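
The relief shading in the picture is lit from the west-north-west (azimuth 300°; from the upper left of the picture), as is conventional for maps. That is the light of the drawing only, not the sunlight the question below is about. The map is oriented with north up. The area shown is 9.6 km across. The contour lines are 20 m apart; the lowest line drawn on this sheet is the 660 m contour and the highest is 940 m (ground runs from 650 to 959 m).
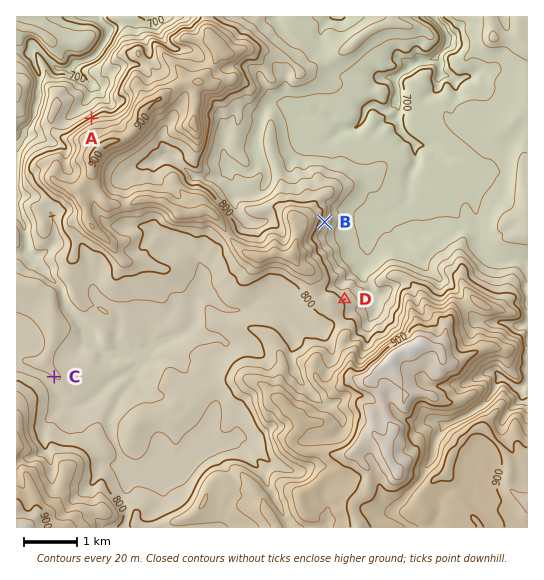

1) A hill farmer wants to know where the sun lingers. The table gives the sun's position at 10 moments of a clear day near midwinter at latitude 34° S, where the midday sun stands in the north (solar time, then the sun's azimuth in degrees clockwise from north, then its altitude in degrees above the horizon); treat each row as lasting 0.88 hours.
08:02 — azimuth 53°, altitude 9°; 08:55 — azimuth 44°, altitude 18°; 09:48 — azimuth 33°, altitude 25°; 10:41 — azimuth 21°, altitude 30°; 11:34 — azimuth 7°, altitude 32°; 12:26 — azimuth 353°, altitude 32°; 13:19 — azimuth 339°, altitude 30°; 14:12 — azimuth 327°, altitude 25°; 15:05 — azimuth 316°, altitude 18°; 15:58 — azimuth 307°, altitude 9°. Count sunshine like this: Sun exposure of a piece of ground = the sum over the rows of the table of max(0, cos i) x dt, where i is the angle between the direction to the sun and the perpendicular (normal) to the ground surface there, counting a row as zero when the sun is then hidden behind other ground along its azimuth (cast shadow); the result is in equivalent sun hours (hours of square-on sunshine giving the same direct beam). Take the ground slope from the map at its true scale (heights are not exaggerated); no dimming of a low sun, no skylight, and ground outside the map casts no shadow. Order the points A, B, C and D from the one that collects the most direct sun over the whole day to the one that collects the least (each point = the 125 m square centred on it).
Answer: A > D > C > B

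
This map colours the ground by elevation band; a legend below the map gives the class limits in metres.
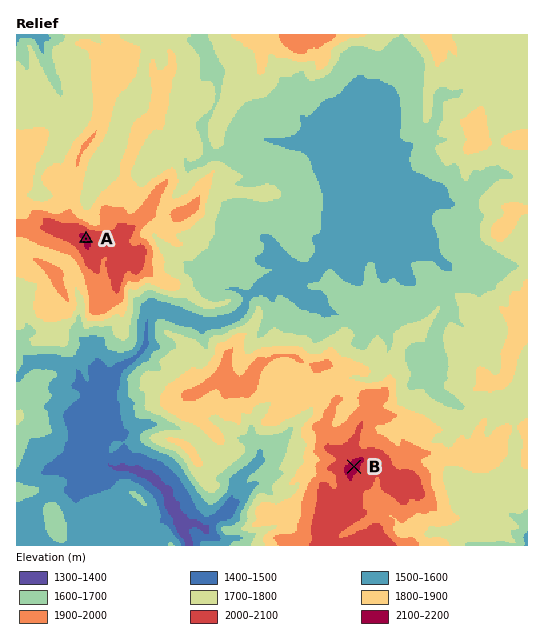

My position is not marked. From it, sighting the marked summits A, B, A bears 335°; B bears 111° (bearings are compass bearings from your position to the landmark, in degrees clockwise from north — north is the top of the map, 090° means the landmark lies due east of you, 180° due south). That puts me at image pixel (157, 391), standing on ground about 1770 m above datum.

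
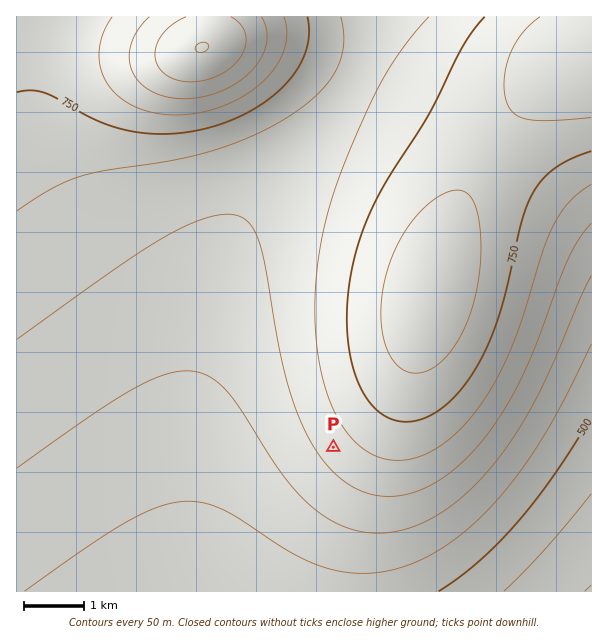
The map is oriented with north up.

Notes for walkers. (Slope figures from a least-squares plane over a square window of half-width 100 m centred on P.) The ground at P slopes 5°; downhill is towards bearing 233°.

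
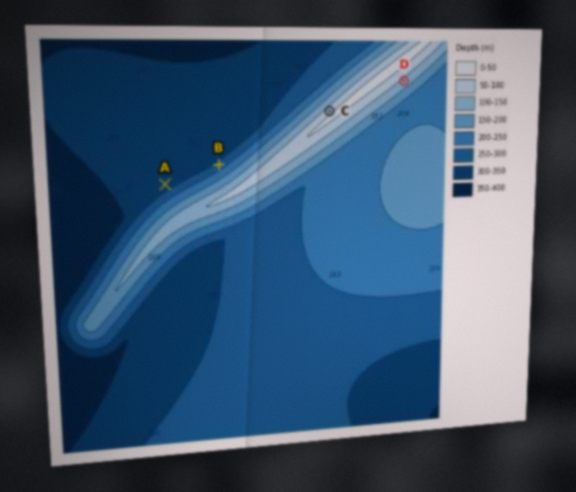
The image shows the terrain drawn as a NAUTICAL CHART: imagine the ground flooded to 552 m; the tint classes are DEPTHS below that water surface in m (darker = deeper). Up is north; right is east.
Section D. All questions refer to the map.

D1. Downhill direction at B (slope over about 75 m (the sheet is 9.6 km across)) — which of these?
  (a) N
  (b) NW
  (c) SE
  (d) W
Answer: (b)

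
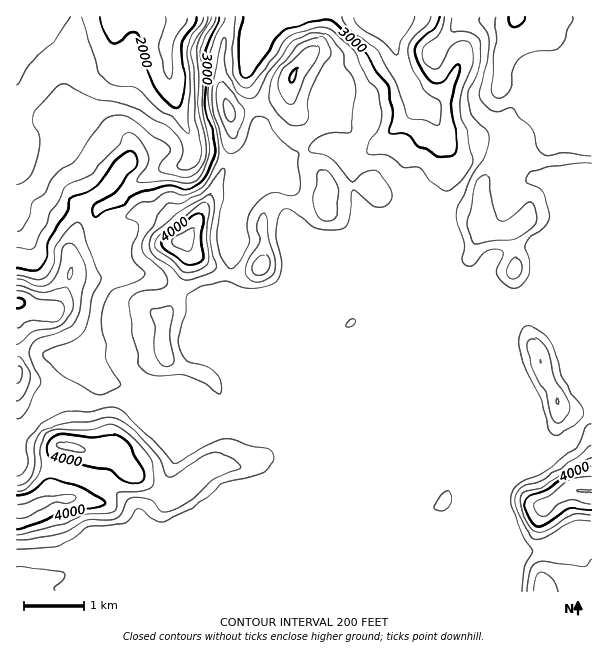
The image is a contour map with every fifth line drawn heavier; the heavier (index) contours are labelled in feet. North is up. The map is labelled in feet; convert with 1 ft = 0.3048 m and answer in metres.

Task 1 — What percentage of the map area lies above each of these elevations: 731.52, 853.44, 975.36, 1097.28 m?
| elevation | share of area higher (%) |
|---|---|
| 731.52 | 94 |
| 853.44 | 89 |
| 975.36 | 80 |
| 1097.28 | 16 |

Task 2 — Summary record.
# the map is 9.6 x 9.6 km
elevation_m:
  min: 510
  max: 1340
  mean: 1000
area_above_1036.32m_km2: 26.3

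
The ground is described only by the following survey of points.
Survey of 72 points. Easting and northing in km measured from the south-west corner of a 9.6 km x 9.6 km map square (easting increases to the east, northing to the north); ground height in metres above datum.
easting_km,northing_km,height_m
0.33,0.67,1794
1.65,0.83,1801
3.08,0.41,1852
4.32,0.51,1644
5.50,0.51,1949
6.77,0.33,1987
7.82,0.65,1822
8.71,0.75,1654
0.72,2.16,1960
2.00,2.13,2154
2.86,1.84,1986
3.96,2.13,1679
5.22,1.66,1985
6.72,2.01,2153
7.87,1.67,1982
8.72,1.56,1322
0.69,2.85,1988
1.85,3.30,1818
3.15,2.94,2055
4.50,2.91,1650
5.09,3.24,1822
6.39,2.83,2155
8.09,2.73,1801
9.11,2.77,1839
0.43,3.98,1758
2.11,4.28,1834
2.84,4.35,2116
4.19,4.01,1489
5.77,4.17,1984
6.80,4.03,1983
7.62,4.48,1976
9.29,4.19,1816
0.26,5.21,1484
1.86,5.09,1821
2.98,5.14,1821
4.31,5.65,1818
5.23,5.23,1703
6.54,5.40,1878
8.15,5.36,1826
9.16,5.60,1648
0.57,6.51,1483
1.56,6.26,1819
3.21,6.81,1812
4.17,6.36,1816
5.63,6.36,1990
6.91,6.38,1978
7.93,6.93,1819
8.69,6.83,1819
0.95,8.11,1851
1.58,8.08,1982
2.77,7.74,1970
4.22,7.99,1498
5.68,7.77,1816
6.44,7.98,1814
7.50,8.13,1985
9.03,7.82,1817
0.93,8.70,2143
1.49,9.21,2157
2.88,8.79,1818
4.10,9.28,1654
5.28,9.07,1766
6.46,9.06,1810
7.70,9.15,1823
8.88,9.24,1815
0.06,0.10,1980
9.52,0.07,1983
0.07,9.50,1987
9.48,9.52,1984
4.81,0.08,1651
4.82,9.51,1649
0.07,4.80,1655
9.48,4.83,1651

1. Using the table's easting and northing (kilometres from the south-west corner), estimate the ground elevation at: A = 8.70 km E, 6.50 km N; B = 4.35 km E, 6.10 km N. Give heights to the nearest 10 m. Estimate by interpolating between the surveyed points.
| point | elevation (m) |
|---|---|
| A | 1820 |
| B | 1820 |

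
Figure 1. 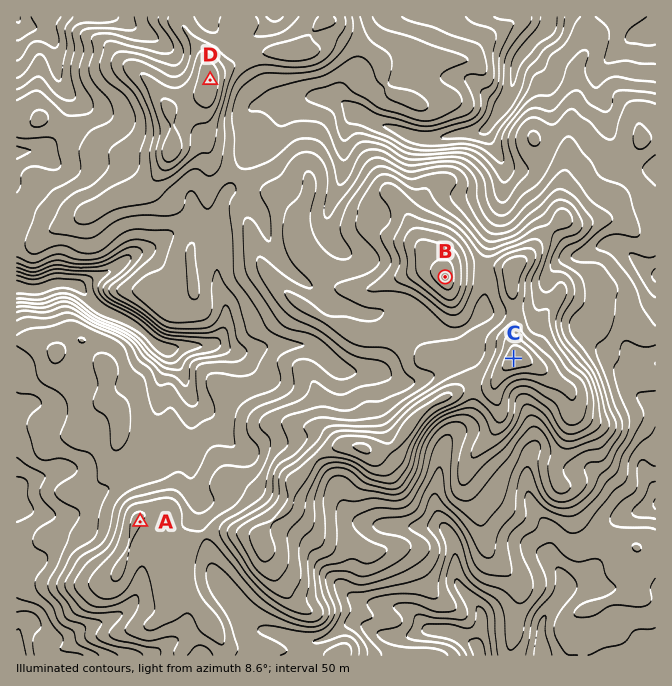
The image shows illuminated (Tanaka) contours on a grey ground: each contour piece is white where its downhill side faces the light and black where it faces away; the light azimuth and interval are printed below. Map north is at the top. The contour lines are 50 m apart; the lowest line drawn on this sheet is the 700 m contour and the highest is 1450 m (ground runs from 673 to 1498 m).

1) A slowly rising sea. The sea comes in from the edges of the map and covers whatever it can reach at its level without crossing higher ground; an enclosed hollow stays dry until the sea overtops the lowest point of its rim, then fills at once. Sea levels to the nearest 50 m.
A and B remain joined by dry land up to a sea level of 1150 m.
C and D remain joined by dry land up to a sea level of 1050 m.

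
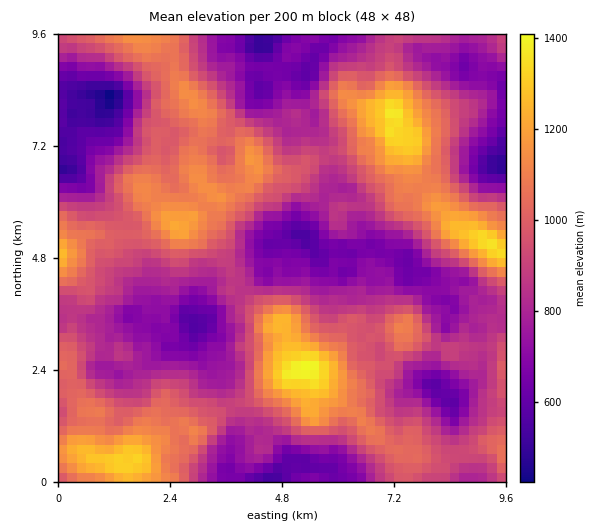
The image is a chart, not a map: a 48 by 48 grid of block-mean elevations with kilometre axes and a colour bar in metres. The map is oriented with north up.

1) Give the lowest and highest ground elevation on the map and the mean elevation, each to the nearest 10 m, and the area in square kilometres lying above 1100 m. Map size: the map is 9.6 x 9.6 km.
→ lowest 410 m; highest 1430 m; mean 900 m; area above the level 14.8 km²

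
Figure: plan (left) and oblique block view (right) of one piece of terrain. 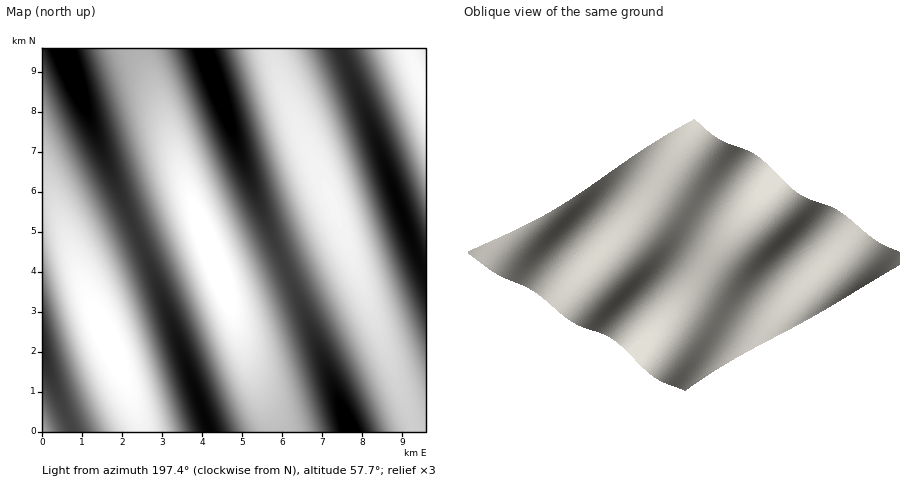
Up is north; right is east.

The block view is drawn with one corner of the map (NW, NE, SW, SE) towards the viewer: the NW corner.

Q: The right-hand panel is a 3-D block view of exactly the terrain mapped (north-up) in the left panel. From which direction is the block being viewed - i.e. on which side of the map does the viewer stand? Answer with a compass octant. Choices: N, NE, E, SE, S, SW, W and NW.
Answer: NW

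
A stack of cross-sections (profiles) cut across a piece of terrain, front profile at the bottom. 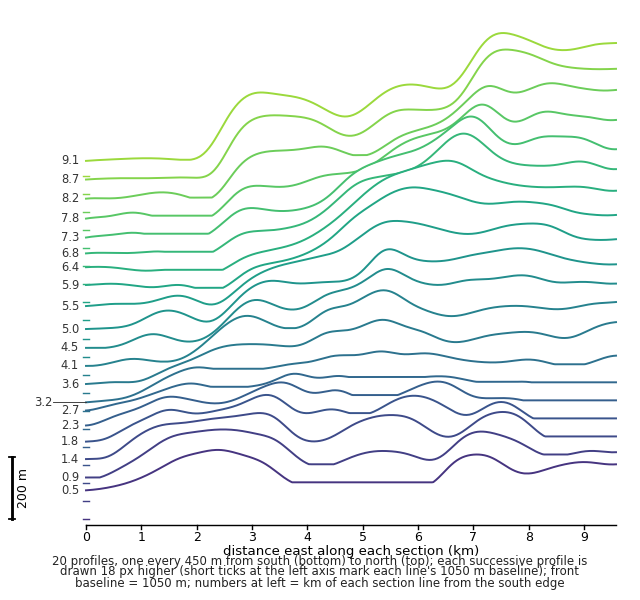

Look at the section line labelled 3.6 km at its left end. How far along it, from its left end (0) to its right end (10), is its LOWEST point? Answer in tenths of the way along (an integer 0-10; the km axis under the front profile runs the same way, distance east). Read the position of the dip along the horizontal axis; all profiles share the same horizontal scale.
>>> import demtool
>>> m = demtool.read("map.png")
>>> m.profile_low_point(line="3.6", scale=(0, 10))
0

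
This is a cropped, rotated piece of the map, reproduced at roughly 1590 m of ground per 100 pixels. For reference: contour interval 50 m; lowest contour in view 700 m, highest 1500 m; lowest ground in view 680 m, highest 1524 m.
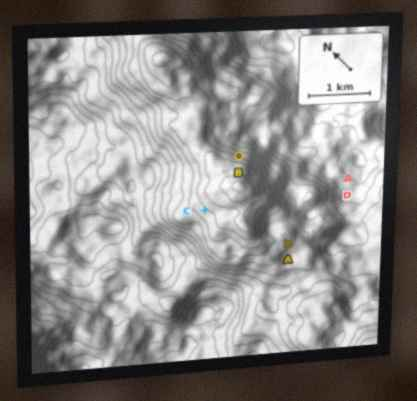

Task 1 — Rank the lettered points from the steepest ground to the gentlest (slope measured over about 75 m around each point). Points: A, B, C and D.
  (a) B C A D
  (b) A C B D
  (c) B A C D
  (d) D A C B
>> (a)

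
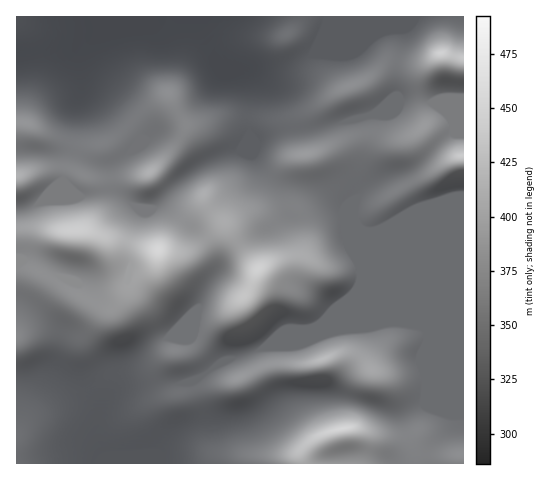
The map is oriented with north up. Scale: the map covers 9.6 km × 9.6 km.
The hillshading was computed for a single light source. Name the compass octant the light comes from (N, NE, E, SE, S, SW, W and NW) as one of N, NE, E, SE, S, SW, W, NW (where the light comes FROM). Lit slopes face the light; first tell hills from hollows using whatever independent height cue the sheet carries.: N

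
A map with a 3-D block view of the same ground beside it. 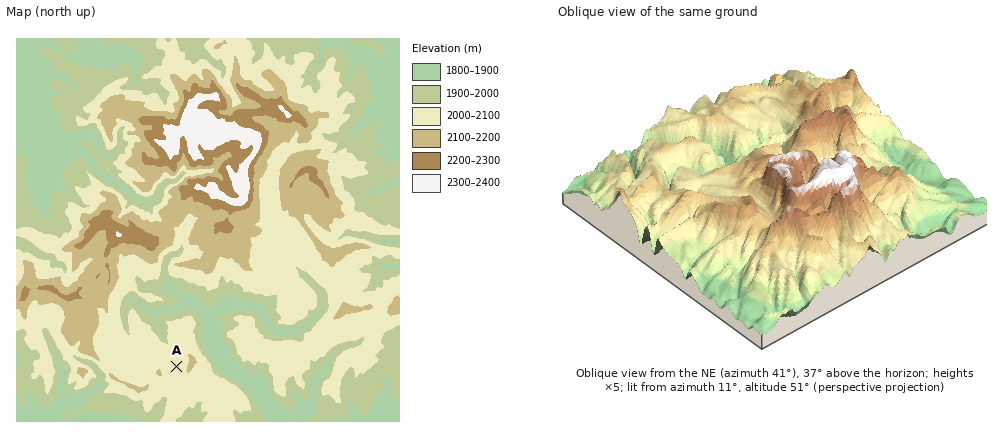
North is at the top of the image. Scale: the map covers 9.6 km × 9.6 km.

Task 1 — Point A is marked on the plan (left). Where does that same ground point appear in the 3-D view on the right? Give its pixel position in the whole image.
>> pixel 725 113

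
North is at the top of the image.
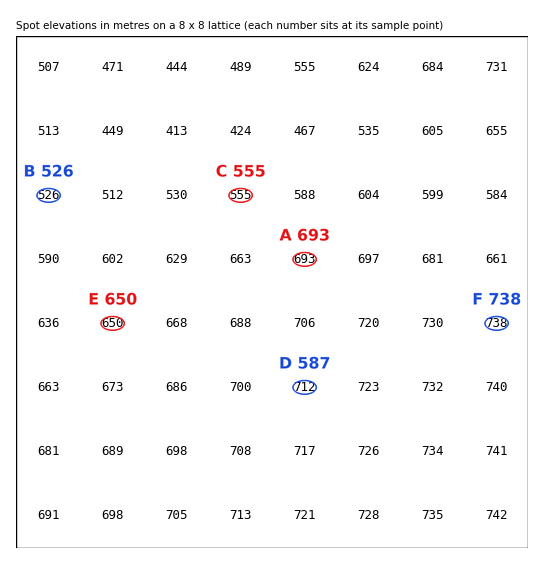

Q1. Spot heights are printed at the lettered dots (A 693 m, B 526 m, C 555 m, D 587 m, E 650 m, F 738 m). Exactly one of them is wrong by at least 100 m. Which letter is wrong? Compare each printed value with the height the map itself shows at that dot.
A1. D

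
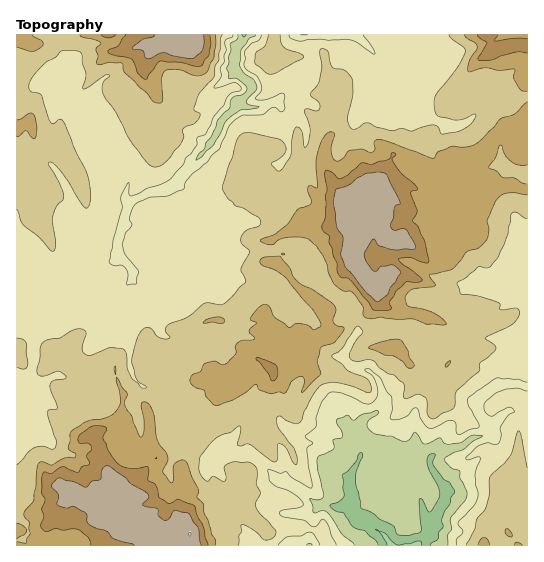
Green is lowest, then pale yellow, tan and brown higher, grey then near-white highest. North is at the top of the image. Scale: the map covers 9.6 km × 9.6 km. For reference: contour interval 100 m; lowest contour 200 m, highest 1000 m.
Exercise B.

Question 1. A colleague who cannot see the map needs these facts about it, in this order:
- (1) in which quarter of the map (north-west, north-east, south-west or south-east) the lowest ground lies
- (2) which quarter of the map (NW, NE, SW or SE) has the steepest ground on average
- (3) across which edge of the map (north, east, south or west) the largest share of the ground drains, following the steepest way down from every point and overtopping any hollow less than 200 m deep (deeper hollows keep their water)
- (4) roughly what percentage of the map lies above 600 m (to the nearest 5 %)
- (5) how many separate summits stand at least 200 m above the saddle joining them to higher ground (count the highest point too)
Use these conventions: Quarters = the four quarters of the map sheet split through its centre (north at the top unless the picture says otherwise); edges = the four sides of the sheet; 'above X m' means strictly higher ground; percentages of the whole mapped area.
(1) The lowest point lies in the south-east quarter of the map.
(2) The steepest ground, on average, is in the south-east quarter.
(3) Most of the ground drains across the northern edge.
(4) Ground above 600 m makes up about 60 % of the sheet.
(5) There are 4 summits with 200 m or more of prominence.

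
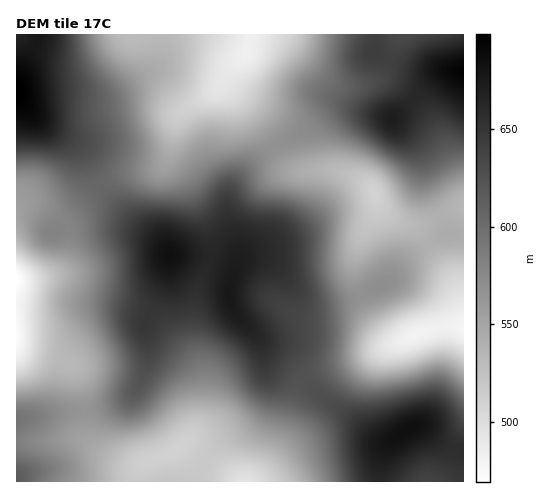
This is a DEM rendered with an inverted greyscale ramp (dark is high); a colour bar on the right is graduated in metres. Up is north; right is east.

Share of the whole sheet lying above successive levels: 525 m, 86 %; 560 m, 66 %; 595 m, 46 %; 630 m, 28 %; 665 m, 8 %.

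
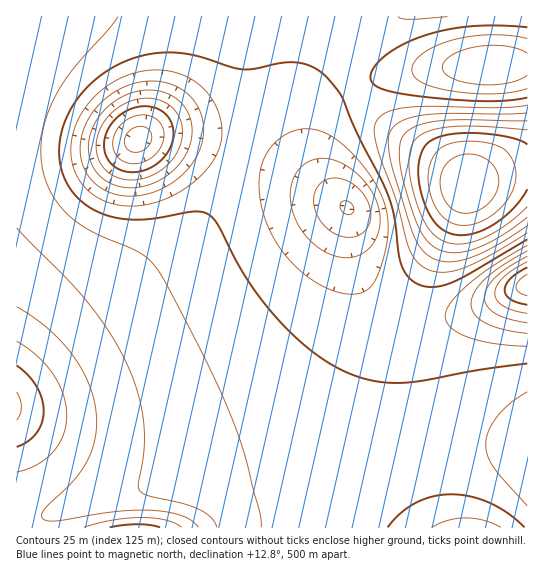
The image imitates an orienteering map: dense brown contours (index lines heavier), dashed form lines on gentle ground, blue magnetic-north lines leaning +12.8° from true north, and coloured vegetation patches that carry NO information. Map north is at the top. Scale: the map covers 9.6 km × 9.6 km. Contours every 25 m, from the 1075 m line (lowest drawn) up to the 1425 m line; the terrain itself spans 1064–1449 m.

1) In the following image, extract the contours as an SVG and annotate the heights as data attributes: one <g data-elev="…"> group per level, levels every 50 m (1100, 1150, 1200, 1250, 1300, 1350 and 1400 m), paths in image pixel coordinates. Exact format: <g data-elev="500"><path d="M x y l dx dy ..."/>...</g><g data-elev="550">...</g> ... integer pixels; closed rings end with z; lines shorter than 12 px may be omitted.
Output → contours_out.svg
<g data-elev="1100"><path d="M527 296l-8-3-3-6 3-6 8-7"/><path d="M130 163l-9-3-6-7-2-10 2-10 7-9 9-7 11-2 11 2 6 5 4 7 1 8-3 9-5 8-7 6-10 3z"/></g><g data-elev="1150"><path d="M527 313l-14-3-10-4-6-6-2-7 2-8 7-8 23-15"/><path d="M346 214l-4-3-2-4 1-4 4-2 6 2 3 6-3 5z"/><path d="M125 179l-8-2-8-4-10-12-2-8-1-10 6-17 11-15 17-10 19-3 16 4 10 9 6 12 1 14-4 14-9 13-14 10-14 5z"/></g><g data-elev="1200"><path d="M527 333l-25-4-17-6-11-9-3-11 4-12 11-13 17-13 24-14"/><path d="M338 257l-15-6-14-12-11-15-6-17-2-16 4-14 9-12 12-6 10-1 9 2 19 10 9 9 8 10 9 20 1 10-1 10-3 9-5 8-6 6-8 4-10 2z"/><path d="M121 195l-12-3-11-6-8-8-6-9-3-12-1-12 3-12 4-12 8-12 10-10 12-8 12-6 13-3 12-1 12 2 12 4 15 12 5 8 4 10 2 9-1 11-6 18-14 19-18 13-22 8-12 1z"/><path d="M527 75l-9 5-12 3-28 1-15-2-12-4-7-5-2-6 3-6 6-6 12-5 14-3 14-2 15 1 12 3 9 4"/></g><g data-elev="1250"><path d="M388 527l13-14 14-10 18-7 18-2 19 2 20 7 19 11 15 13"/><path d="M527 363l-49 7-57 11-20 2-31-3-29-10-18-11-17-13-17-15-18-19-24-33-29-54-9-10-7-3-8 0-43 7-25 0-24-5-20-12-12-14-8-17-3-18 2-19 4-13 6-12 16-22 23-18 27-12 22-4 23 0 20 4 31 11 12 1 10 0 30-6 17 0 11 4 10 7 19 23 15 37 31 61 6 23 6 44 5 11 8 8 8 4 8 2 9 0 11-3 20-10 58-35"/><path d="M527 98l-20 3-24 0-70-6-20-3-14-4-6-5-3-6 5-11 12-12 18-11 22-8 23-6 24-3 25 0 28 1"/></g><g data-elev="1300"><path d="M217 527l-6-9-12-8-16-6-36-9-8-5-1-7 6-36 0-24-6-29-11-31-17-30-23-31-20-23-50-51"/><path d="M527 113l-84 1-28 2-12 4-9 6-4 7-2 9 4 25 20 64 7 15 11 11 8 3 9 2 20-3 28-13 32-20"/></g><g data-elev="1350"><path d="M182 527l-16-7-24-2-29 2-29 7"/><path d="M17 472l21-8 16-13 9-16 4-20-4-21-10-20-16-19-20-14"/><path d="M527 130l-58-4-20 1-16 3-11 4-8 7-4 9-1 13 3 26 11 29 10 15 13 9 17 2 20-6 23-13 21-18"/></g><g data-elev="1400"><path d="M17 420l3-6 1-7-1-8-3-7"/><path d="M457 225l13 0 15-5 13-10 11-13 6-14 1-13-5-13-9-9-20-6-23 0-16 4-5 4-5 7-4 9-1 9 1 11 3 12 5 11 5 7 7 5z"/></g>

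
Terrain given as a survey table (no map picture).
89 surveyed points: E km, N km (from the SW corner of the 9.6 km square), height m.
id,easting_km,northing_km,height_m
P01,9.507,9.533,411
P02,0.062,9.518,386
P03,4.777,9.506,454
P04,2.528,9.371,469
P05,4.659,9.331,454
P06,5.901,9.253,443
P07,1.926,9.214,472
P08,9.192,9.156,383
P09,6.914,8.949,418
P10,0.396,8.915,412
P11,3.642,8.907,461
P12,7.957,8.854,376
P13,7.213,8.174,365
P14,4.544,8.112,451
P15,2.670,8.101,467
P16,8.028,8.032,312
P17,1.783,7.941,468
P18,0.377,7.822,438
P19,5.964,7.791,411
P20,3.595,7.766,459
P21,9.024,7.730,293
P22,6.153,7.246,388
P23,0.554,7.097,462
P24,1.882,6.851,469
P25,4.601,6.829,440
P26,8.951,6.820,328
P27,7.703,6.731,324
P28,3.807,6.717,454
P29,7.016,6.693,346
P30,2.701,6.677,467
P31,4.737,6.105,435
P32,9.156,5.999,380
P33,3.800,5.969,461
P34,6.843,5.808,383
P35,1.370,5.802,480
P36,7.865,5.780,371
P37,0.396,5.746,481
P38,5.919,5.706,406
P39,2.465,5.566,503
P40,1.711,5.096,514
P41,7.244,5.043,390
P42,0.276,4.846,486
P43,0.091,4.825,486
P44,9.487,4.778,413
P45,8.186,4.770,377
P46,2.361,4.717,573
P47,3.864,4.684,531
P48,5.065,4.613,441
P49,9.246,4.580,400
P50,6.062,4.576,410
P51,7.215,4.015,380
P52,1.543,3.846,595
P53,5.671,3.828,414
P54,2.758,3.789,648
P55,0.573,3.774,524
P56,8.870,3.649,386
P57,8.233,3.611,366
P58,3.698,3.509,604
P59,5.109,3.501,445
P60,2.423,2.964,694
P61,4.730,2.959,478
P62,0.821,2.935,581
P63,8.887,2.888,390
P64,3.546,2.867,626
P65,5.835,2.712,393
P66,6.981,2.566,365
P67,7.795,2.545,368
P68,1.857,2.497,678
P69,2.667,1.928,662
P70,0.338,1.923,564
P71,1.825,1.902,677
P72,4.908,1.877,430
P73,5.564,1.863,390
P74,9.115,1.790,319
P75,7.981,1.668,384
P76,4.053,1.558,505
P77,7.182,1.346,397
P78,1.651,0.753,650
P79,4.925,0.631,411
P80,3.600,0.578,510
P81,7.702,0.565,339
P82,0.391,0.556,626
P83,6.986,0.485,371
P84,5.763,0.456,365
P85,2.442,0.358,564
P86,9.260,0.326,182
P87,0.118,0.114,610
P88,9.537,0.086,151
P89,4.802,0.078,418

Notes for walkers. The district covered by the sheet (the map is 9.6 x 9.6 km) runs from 145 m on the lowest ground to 700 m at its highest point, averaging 450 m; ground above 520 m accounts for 19.2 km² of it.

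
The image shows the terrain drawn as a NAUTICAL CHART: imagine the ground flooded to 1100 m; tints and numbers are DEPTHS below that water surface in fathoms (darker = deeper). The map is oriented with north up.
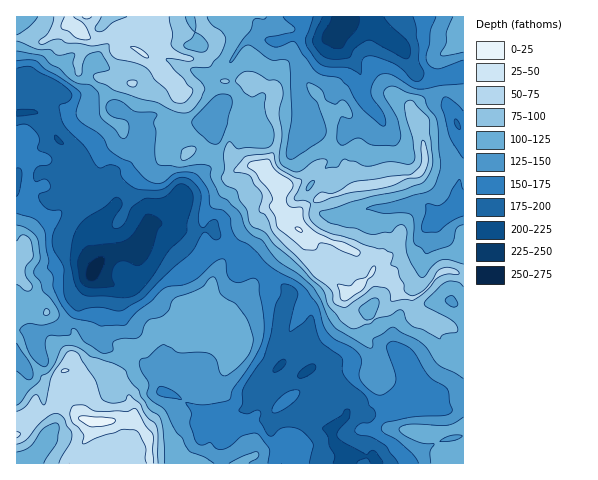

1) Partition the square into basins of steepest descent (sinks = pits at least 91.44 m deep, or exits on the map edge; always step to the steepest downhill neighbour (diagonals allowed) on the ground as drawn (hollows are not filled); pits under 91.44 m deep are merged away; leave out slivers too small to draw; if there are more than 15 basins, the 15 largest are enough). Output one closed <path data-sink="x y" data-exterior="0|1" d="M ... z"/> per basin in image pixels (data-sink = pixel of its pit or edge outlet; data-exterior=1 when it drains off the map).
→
<path data-sink="95 269" data-exterior="0" d="M200 16l-184 1 1 447 133 0-1-24-3-8 13-15 19-9 17-22 6-2 9 1 22-23 8-14 0-5-13-15 0-8 4-7 14-14 17-36 14-12 20-23-2-3 1-10 6-7 19-10 3-4-1-14-10-8-18 12-11 1-12-8-7-8 12-22 2-9-1-12-4-10 0-13 3-8-4-4-21-10-12-1-22 1-10 7-13 0-12 7-4-8-32-32 7-6 6 0 26 9 21 1 8-9 2-12-10-9z"/><path data-sink="343 17" data-exterior="1" d="M463 16l-262 0 5 13 10 9-2 12-8 9-21-1-26-9-6 0-7 6 32 32 4 8 12-7 13 0 10-7 22-1 12 1 21 10 4 4-3 8 0 13 4 10 1 12-2 9-12 20 2 5 17 13 11-1 18-12 11 10-1 14-21 12-6 7-1 10 14 13 12 0 40 16 13 11-1 9 11 4 6-1 5 6 5 12 13 3 9-4 21-22 7-2 15 4z"/><path data-sink="346 463" data-exterior="1" d="M298 228l-3 0-19 23-14 12-17 36-14 14-4 7 1 10 12 13 0 5-8 14-22 23-9-1-6 2-17 22-19 9-13 15 3 8 1 23 51 1 11-25 12-9 10 0 11 14 6 12-9 8 213 0-11-9-13-22 33-7 0-61-18-15-4-8-4-8 3-9-23-11-4-5-4-12-12-3-26 26-19 0-8-8 0-20-10-10-15-9-15-16 3-18z"/>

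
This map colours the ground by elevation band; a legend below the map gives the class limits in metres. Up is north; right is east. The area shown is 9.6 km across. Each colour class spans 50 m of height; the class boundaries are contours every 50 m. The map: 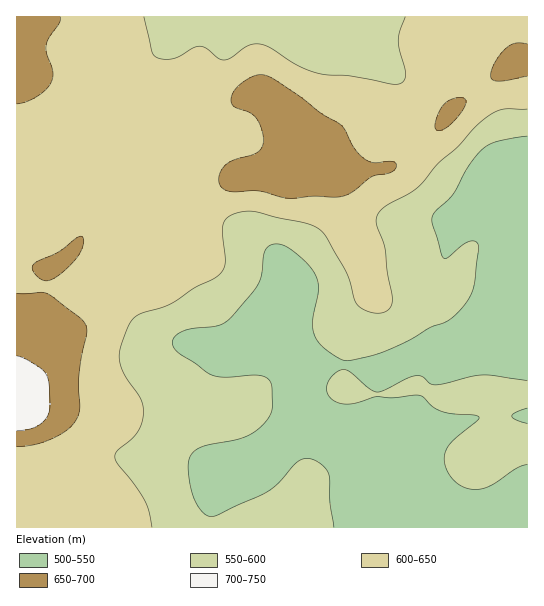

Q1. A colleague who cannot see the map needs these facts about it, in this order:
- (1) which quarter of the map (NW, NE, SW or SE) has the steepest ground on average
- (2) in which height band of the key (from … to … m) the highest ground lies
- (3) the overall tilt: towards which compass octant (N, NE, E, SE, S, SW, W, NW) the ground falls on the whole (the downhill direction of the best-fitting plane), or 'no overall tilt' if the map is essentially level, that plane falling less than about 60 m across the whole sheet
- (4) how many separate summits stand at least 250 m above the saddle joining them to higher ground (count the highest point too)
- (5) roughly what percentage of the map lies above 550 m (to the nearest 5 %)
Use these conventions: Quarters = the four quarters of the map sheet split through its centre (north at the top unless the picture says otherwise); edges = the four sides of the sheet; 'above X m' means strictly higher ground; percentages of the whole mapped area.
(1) The steepest ground, on average, is in the north-east quarter.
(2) The highest point is somewhere between 700 and 750 m.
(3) The general tilt is down to the south-east (the land rises towards the north-west).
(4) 1 summit rises at least 250 m above its surroundings.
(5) About 75 % of the map lies above 550 m.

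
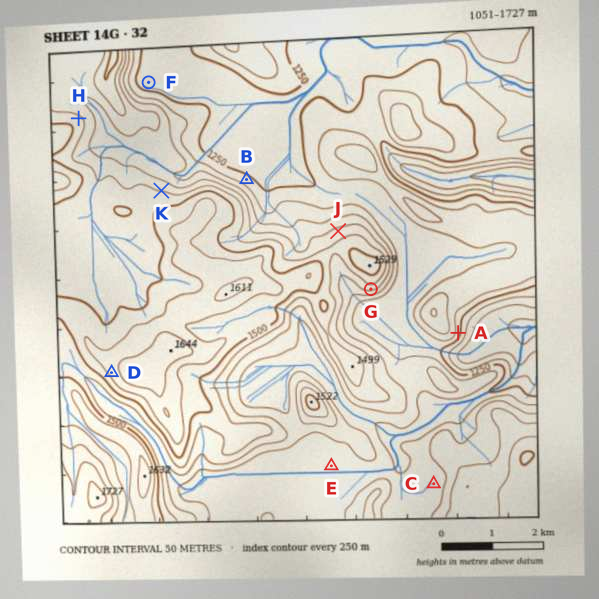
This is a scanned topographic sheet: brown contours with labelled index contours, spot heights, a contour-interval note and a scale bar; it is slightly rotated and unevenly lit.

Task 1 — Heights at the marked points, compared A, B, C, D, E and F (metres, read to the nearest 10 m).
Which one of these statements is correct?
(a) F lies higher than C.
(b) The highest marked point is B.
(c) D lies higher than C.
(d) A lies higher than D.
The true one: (c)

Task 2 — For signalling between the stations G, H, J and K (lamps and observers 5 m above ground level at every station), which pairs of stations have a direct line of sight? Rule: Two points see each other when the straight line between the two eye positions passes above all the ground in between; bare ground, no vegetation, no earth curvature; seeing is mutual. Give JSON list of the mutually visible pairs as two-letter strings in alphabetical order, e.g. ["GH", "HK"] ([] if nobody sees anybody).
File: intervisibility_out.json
["HJ", "HK"]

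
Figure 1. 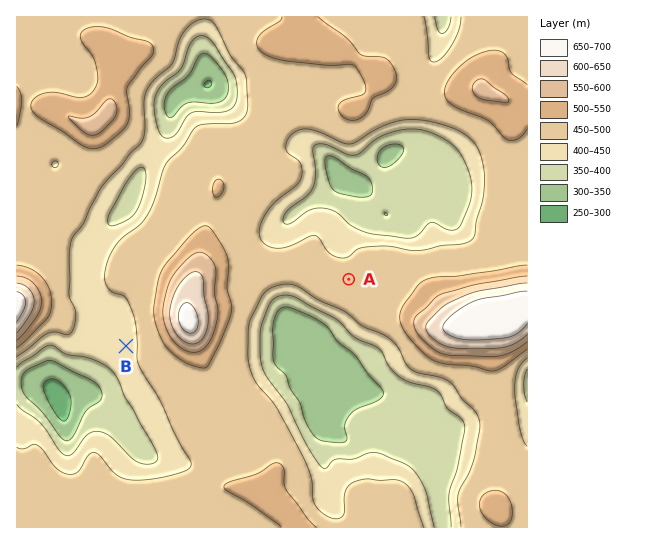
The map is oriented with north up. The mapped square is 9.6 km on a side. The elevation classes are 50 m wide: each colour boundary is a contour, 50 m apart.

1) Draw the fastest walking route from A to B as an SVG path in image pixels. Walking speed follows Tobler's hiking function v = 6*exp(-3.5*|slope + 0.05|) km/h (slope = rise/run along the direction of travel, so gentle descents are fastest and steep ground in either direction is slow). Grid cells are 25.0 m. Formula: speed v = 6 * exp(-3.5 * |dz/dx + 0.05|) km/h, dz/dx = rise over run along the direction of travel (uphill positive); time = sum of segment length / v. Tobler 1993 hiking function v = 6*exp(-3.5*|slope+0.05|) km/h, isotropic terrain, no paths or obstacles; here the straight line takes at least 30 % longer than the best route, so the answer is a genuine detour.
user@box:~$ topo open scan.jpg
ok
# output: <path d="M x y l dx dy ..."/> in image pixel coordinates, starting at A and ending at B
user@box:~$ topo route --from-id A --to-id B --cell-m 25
<path d="M349 279l-31 0-3 2-26 0-19 9-67 67-8 4-16 0-2-2-24 0-27-13"/>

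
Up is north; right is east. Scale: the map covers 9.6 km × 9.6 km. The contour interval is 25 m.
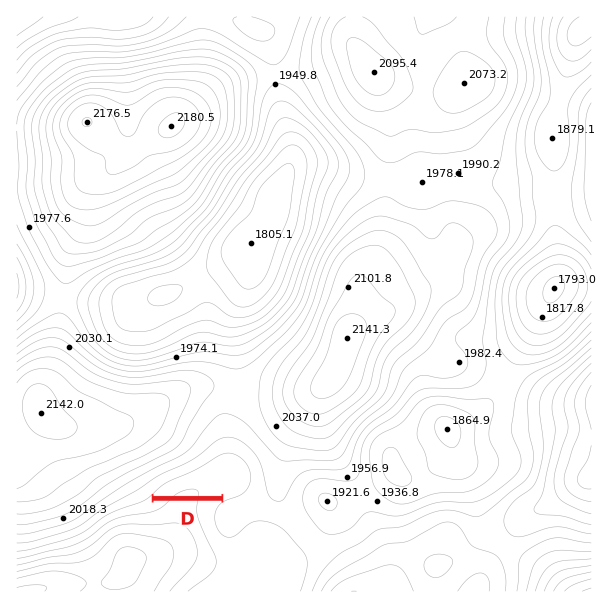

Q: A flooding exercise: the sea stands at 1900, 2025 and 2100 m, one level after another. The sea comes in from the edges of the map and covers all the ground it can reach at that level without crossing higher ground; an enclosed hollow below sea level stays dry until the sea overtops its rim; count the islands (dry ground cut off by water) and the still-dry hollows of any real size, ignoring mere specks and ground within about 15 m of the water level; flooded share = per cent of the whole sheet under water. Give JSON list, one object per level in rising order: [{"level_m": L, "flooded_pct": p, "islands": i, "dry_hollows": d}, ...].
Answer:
[{"level_m": 1900, "flooded_pct": 8, "islands": 0, "dry_hollows": 2}, {"level_m": 2025, "flooded_pct": 68, "islands": 2, "dry_hollows": 0}, {"level_m": 2100, "flooded_pct": 90, "islands": 2, "dry_hollows": 0}]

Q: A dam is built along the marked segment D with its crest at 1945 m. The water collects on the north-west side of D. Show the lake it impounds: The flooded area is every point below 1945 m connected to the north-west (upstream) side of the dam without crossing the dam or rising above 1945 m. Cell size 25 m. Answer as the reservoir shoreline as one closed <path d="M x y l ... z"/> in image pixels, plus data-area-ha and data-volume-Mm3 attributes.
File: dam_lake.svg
<path d="M234 457l-12 0-9 5-7 6-41 18-9 9 72 1 9-3 9-7 2-10-2-9-12-10z" data-area-ha="62" data-volume-Mm3="7.02"/>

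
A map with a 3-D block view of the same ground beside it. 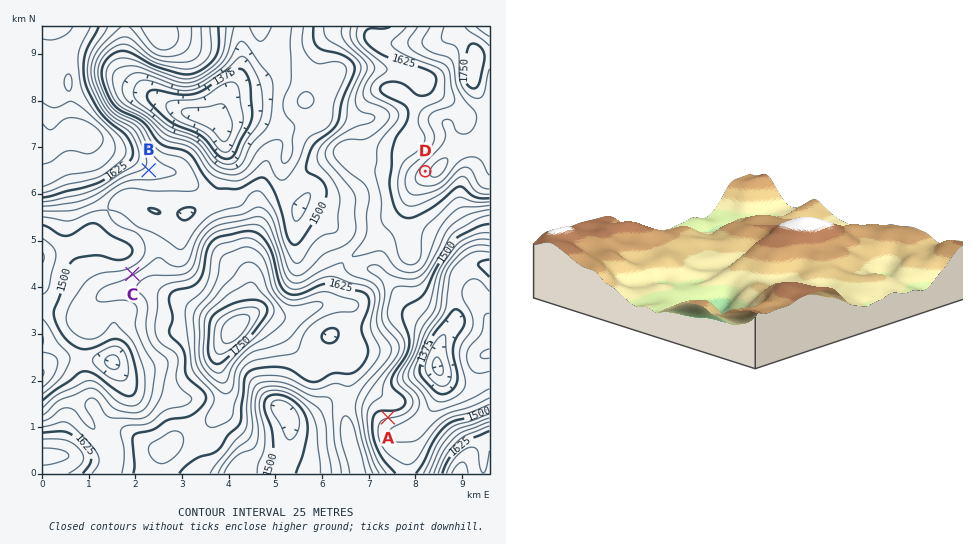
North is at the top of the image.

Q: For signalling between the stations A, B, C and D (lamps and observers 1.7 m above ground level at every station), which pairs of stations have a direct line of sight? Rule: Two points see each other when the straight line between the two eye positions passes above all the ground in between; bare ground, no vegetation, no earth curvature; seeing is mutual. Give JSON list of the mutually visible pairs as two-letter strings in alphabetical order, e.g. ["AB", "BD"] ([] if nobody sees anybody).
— ["BC", "BD"]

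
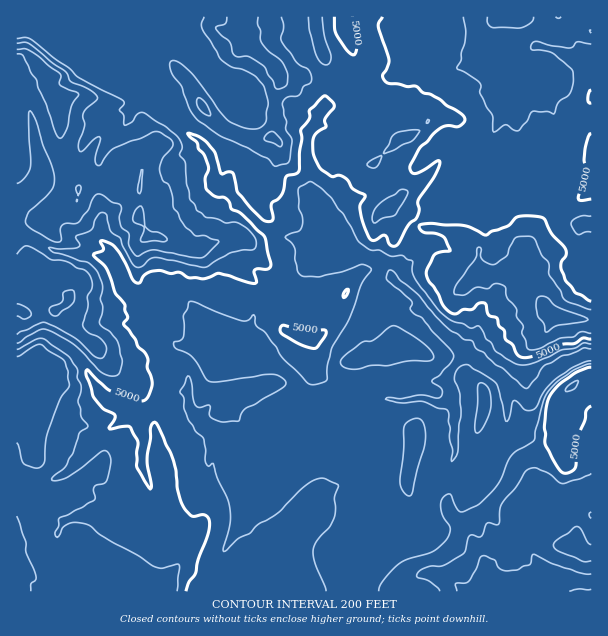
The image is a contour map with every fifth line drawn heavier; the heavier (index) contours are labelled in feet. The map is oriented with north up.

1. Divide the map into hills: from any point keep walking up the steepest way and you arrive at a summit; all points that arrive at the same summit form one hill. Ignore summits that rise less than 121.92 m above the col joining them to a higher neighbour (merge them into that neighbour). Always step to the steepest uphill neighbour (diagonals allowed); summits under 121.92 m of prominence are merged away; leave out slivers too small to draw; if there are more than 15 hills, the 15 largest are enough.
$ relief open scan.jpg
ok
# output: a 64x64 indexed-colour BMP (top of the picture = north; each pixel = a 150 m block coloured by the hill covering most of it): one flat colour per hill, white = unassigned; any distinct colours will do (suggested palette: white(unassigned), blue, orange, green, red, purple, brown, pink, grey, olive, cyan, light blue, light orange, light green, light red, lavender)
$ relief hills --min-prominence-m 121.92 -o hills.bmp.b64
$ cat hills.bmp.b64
<image width="64" height="64" href="data:image/bmp;base64,Qk12CAAAAAAAAHYAAAAoAAAAQAAAAEAAAAABAAQAAAAAAAAIAAATCwAAEwsAABAAAAAAAAAA////ALR3HwAOf/8ALKAsACgn1gC9Z5QAS1aMAMJ34wB/f38AIr28AM++FwDox64AeLv/AIrfmACWmP8A1bDFABERERERERERERERERERERERERMzMzMzMzMzMzMzMxEREREREREREREREREREREREREREzMzMzMzMzMzMzMxERERERERERERERERERERERERERETMzMzMzMzMzMzMzERERERERERERERERERERERERERERMzMzMzMzMzMzMzEREREREREREREREREREREREREREREzMzMzMzMzMzMzERERERERERERERERERERERERERERERMzMzMzMzMzMzMRERERERERERERERERERERERERERERETMzMzMzMzMzMxEREREREREREREREREREREREREREREREzERMzMzMzMzMRERERERERERERERERERERERERERERERERETMzMzMzMzERERERERERERERERERERERERERERERERERMzMzMzMzMzMTEREREREREREREREREREREREREREREREzMzMzMzMzMzMRERERERERERERERERERERERERERERETMzMzMzMzMzMxEREREREREREREREREREREREREREREREzMzMzMzMzMzERERERERERERERERERERERERERERERERMzMzMzMzMzMREREREREREREREREREREREREREREREREzMzMzMzMzMxERERERERERERERERERERERERERERERERMzMzMzMzMzEREREREREREREREREREREREREREREREREzMzMzMzMzMRERERERERERERERERERERERERERERERETMzMzMzMzMxERERERERERERERERERERERERERERERERMzMzMzMzMzEREREREREREREREREREREREREREREREREzMzMzMzMzMRERERERERERERERERERERERERERERERETMzMzMzMzMxERERERERERERERERERERERERERERERETMzMzMzMzMzERERERERERERERERERERERERERERERERMzMzNEQzMzMREREREREREREREREREREREREREREREREzMzNEREMzMxERERERERERERERERERERERERERERERETMzNERERDMzEREREREREREREREREREREREREREREREREzREREREQzMRERERERERERERERERERERERERERERERERRERERERERBERERERERERERERERERERERERERERERERREREREREREERERERERERERERERERERERERERERERERREREREREREQRERERERERERERERERERERERERERERERRERERERERERBERERERERERERERERERERERERERERERREREREREREREERERERERERERERERERERERERERERERREREREREREREQRERERERERERERERERERERERERERERFERERERERERERBERERERERERERERERERERERERERERREREREREREREREERERERERERERERERERERERERERERREREREREREREREQRERERERERERERERERERERERERERFEREREREREREREQREREREREREREREREREREREREREREiRERERERERERERBERERERERERERERERERERERERERIiJEREREREREREREEREREREREREREREREREREREREiIiIiREREREREREREQRERERERERERERERERERESIiIiIiIiJEREREREREREQREREREREREREREREREREiIiIiIiIiIkREREREREREREERERERERERERERERERIiIiIiIiIiIiJERERERERERBERERERERERERERERERIiIiIiIiIiIiIiJEREFEREREERERERERERERERERERIiIiIiIiIiIiIiIiJBERREREEREREREREREREREREREiIiIiIiIiIiIiIiIiEREUREERERERERERERERERERIiIiIiIiIiIiIiIiIiIREREREREREREREREREREREREiIiIiIiIiIiIiIiIiIhERERERERERERERERERERERESIiIiIiIiIiIiIiIiIiIRERERERERERERERERERERERIiIiIiIiIiIiIiIiIiIhERERERERERERERERERERERIiIiIiIiIiIiIiIiIiIiERERERERERERERERERERERIiIiIiIiIiIiIiIiIiIiIhERERERERERERERERERERIiIiIiIiIiIiIiIiIiIiIiIRERERERERERERERERERIiIiIiIiIiIiIiIiIiIiIiIiERERERERERERERERERIiIiIiIiIiIiIiIiIiIiIiIiIRERERERERERERERESIiIiIiIiIiIiIiIiIiIiIiIiIRERERERERERERERESIiIiIiIiIiIiIiIiIiIiIiIiIhERERERERERERERIiIiIiIiIiIiIiIiIiIiIiIiIiIiERERERERERERESIiIiIiIiIiIiIiIiIiIiIRIiIiIiIRERERERERERERIiIiIiIiIiIiIiIiIiIiIRERERERIhERERERERERERIiIiIiIiIiIiIiIiIiIiEREREREREREREREREREREREiIiIiIiIiIiIiIiIiIiEREREREREREREREREREREREiIiIiIiIiIiIiIiIiIiIREREREREREREREREREREREiIiIiIiIiIiIiIiIiIiIRERERERERERERERERERERESIiIiIiIiIiIiIiIiIiIhERERERERERERERERER"/>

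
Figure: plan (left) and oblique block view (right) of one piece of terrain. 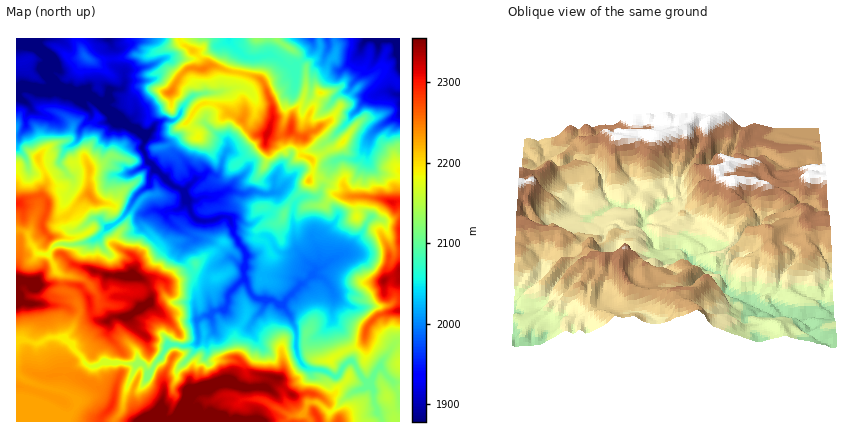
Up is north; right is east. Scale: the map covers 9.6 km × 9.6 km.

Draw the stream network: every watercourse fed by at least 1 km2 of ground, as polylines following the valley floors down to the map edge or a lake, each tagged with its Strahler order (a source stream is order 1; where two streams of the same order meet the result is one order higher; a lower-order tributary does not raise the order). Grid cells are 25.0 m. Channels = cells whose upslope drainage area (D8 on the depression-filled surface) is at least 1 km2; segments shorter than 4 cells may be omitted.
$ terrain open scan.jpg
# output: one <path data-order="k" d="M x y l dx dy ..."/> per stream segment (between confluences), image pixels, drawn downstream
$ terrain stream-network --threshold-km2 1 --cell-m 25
<path data-order="1" d="M72 410l2-2 0-8-6-6-8-4-12-2-12-4-12-4-6-4-2-6 0-4 2 0-2-22 4-4 8 0 6 4 4 0 10-6 12 0 8 4 6 8"/><path data-order="1" d="M242 400l20 0 28 16 10 0 6-6 2-6 2-2 8 0 10 10 4 0 16-16 4-4 8-2 4-4 0-4-4-8"/><path data-order="2" d="M360 374l-8-12-4 0-6 6-2 4-4 4-2 0-4-2-6-4-12 0-8-4-4-4-2-6-2-28-4-4-2-10-6-6 0-2-4 0-4-2"/><path data-order="1" d="M378 368l-6 6 0 4-4 2-2 0-6-6"/><path data-order="1" d="M188 358l6-6 4-10"/><path data-order="2" d="M74 350l8 8 2 4 6 4 4 0 8-4 20 0 2 2 18 0 4 4 0 4 4 0 2-4 4-6 6-6 4-8 4-4 20 2 0-2 4 0 4-2"/><path data-order="2" d="M198 342l0-2 0-6 0-2-2-10 4-4"/><path data-order="1" d="M256 338l-6-8 0-4 4-8 8-6 2-6 0-4-2-2"/><path data-order="1" d="M214 328l-2-14"/><path data-order="2" d="M200 318l4-2 8-2"/><path data-order="1" d="M332 318l0-26"/><path data-order="2" d="M212 314l4-4 6 0 4-4 2-2 0-8 2-4 12-12 2 0 0-4"/><path data-order="1" d="M80 314l-8 16-6 4 2 6 6 6 0 4"/><path data-order="3" d="M276 304l-2-4-12 0"/><path data-order="3" d="M262 300l-6-2-6-4-4-12-2-6"/><path data-order="1" d="M98 296l-6-6 0-4-8-6-10-4-10 0-6-2-4-6-2-6-2-4 0-6"/><path data-order="2" d="M332 292l0-4-10-10-2-2-10 2"/><path data-order="3" d="M310 278l-6 6-2 0-16 16-2 2-8 2"/><path data-order="3" d="M244 276l0-2 0-10 2-2 0-10-8-8 0-6-4-4 0-4-4-10-4-4-4 0-10 4-6 0 0 2-8-2-6-6-2-8-8-12"/><path data-order="2" d="M316 270l-2 2-4 6"/><path data-order="1" d="M38 252l8 2 4-2"/><path data-order="1" d="M318 252l0 10-2 4 0 2"/><path data-order="2" d="M50 252l6-8 4 0 16 0 16-4 6-2 12-12"/><path data-order="1" d="M296 244l0 4 6 6 2 4 12 10"/><path data-order="1" d="M192 236l-20-12-6-6 0-6"/><path data-order="2" d="M110 226l6-2 8-8 12-20 6-6 8-6 0-6 0-4 2-2 0-8"/><path data-order="1" d="M102 222l4 4 4 0"/><path data-order="1" d="M370 220l-4 2-4 10-10 10-10 12-12 6-6 6-8 4"/><path data-order="1" d="M160 212l6 0"/><path data-order="2" d="M166 212l2-2 8 0 8-6-2-10"/><path data-order="3" d="M182 194l0-4"/><path data-order="1" d="M272 194l-10 0-6-2-6 0-4 2-6 0-4-2-10-2-14 8-8-2-6 4-8 0-8-10"/><path data-order="3" d="M180 190l-4-4-2 0-22-22"/><path data-order="1" d="M66 172l-6-8 0-4 6-12 2-2 4 0 6-6 2-12 12-12-2-4-10-12-2-4-2-4"/><path data-order="1" d="M132 172l8-4 6-6 0-4"/><path data-order="3" d="M152 164l-6-6"/><path data-order="3" d="M146 158l-4-8 0-4 2-4 0-6-4-4"/><path data-order="1" d="M368 158l0-12 4-12 8-8 18-10 2-12"/><path data-order="1" d="M228 150l-4 6-4 14-4 6-6-4-4 0-4 4-6 2-10 12-6 0"/><path data-order="3" d="M140 132l-2-2-6-2-14-8-20-18"/><path data-order="1" d="M26 124l0-6 6-8 0-2-6-6-6-2-2-4 0-8 2 0 10 0 8 2 14 0 2-4 0-2-2-4"/><path data-order="1" d="M356 110l14-14 4 0 6-4 12 0 4 2 4 0"/><path data-order="3" d="M98 102l-12-8-10-2"/><path data-order="3" d="M76 92l-6-2-6 0-4-2-8-8"/><path data-order="1" d="M234 88l-4 2-4 0-8 2-12 0-2 2-8 0-10 8-4 6-2 8-4 4-16 2-12 12-8-2"/><path data-order="3" d="M52 80l-6-8 2-6 2-2 0-6-14-12-10-4-2-4-4 0"/><path data-order="1" d="M292 74l-2-8-14-10-4 0-10 0-4 2-10 0-4-2-14-14 0-4"/><path data-order="1" d="M124 72l0 12 0 2-4 4-10 0-2 2 0 8-4 2-6 0"/><path data-order="1" d="M378 52l0-12 2-2"/><path data-order="1" d="M364 42l2-4 14 0"/><path data-order="2" d="M380 38l16 0"/>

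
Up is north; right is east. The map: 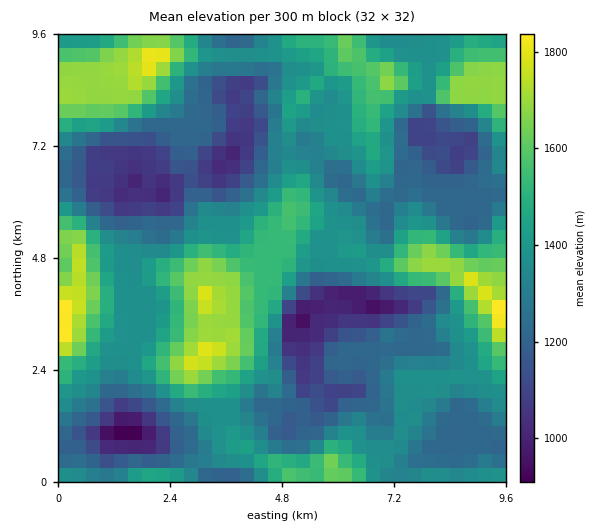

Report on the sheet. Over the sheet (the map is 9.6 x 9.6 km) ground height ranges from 910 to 1840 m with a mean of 1360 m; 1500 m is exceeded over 24.9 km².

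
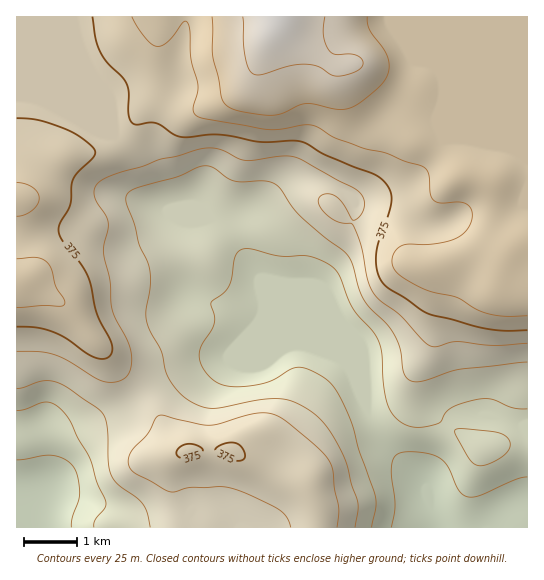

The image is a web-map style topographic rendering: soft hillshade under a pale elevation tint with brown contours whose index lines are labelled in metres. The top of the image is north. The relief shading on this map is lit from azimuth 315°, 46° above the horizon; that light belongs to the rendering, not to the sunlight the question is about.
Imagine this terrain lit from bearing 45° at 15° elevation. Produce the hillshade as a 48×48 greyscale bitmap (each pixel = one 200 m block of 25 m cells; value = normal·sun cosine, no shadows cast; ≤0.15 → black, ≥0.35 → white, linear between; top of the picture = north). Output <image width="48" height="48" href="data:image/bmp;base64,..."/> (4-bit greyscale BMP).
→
<image width="48" height="48" href="data:image/bmp;base64,Qk32BAAAAAAAAHYAAAAoAAAAMAAAADAAAAABAAQAAAAAAIAEAAATCwAAEwsAABAAAAAAAAAAAAAAABEREQAiIiIAMzMzAERERABVVVUAZmZmAHd3dwCIiIgAmZmZAKqqqgC7u7sAzMzMAN3d3QDu7u4A////AIiHZmeIdlV4iIiIh3Zmiru7uqmYd3iIiIiHdnd3ZVV4iIiId2ZnmrzLu6mYd3eIiIiIdmZVREV4iIh3dmVnm8zMy6qHZmd4iIiHdlQzNEVnd3dmZmZ4rN3dy6mHVWZ3d3d3ZUMzNFVmZmZVZniJvN3dy6l2VFZ3d3d2VDM0RVZmZmVWeJmavd3cuphlRFZ3d2ZmVDNFZ3d3d2Z4mZmaze3bqXZURGeIh3d2VERWeIiImYiZmZmr3u3Kl2VERXiJiId2ZVVniIiau7qqmau83dy5dlVWZ4mZmXd3ZVVnd3irzMuqq7zMzMyoZVZ3iJmZmHd2VVVnd3m83cu7zN3MvMunZWeIiIiIh2ZlREVmd4rMzMvMzdy7u8uXZWeIiIh3d2ZkREVWeJvMy7u8zLu7u7qHVWd3d3d3d3ZURERWiau7u7u7uqqru7mHVVZ3dmZmZ3ZlVDRXmqqqu7qpmZmru6iGVVZmZmZmZnZlQzRpq7qquqmIiImqqZiGVVZmdmVVZmZlMjWbzLqqqpiIiImZmIiGRFVmdlVVVWVUM1jN3LqqmYiIiIiIiIh1M0RWZURERFRDRYvu27qqmZiIiIiIiIdTIjRWVDMzM0RFV63tuqqqmZmIiIiIiIUxEjNFQzM0RGZnic3bqqqqmZmZmIiIiGMREjNERERVZneIms3KqaqpmIiZmIiIh1IQEiNFVWZnd4iZq8y6qqqYh3iZmIiIhkIRIjNWZ3d4iJmavMy7qqqYd4mZiHd3dUIRI0VneHd4iJqrzMy7qqmYeImZd2d3ZTISNGeIiId4iJq8zMu6qqmYiZmYdmd2VDIjVomqmYh4iJq8u6qqqqqZmZmHd3d1QzNFaJqqqYiIiJmqqpqqqqqpmZmHd3dkM0VmeJqqmYiIiIiZmZq7u7qZiIiIiHZTNGd2aJmIiHd4iYiZmavMy6mIiIiIh2VDRol2Z4d3dmZ4mYmZqru7uYiIiHd3dlVFeZh2ZndmZVVoiaqqq7qph3d3d3ZmZlVniYdVVmZlVVZ4maqqqph3ZmZmdmVVVWZ3d1REVWZmZneJmaqZmYd2ZmZmZlRFVWZlRDM0VVVmeJmaqZmZmZh3d3ZmZURFVVVDIjNFVVZniZqqmZmZmqmIiHZVVDNEREQyM0VWZmd4iZmZiJmZqqmIiHZURDMzMzMzRFZ3d3iIiIiIiJmaqpiId3VVVDIiIzRERWd4iIiIiIiIiJmZmIiId3ZmZUMiNFZlRWd4iIiIiIiIiJmYiIiId3d3ZkREVndlRWd4iIiIiIiIiIiIiIiHd3d3dlVWd3d1VWeIiIiIiIiIiIiIiIiHdneHZUVmeId2ZneIiYiZiIiIiIiIiIh3ZmeHVEVnd3d3d4iJqpmYiIiIiIiIiId2ZmeHVFVmd3d3iIiau6mIiIiIiIiIiIdmZneHZVZmZ3eIiJm8y5iIiIiIiIiIiIdmZniHZVZmZ3iJmZrNyoiIiIiIiIiIiHdmZ3iIZVZmZ3iZmZvMuYiIiIiIiIiIiHdmZ3iIdVZmZ3iZmZvLqIiIiIiIiA=="/>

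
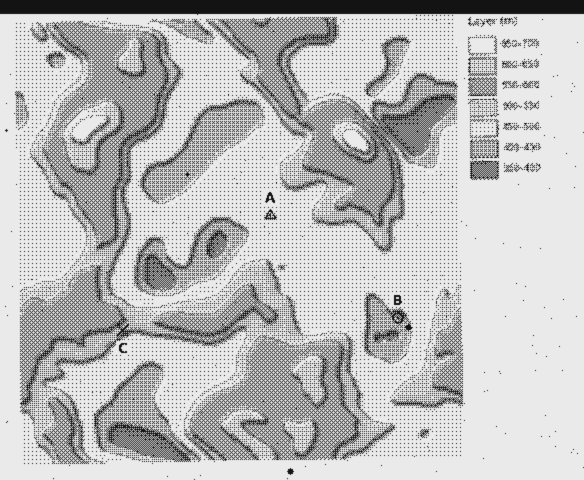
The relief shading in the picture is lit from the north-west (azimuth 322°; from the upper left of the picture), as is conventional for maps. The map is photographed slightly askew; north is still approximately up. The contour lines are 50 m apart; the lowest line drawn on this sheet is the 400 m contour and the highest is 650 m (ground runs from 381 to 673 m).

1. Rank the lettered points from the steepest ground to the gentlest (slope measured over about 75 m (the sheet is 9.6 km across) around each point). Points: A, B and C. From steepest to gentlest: C B A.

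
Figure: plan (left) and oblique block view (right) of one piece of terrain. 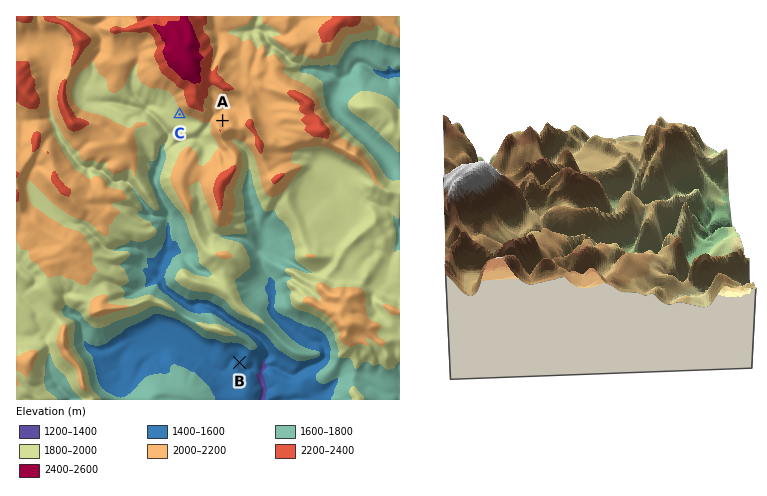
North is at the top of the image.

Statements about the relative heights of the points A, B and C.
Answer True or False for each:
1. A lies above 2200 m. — False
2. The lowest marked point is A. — False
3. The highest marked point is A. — True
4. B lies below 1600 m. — True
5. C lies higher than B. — True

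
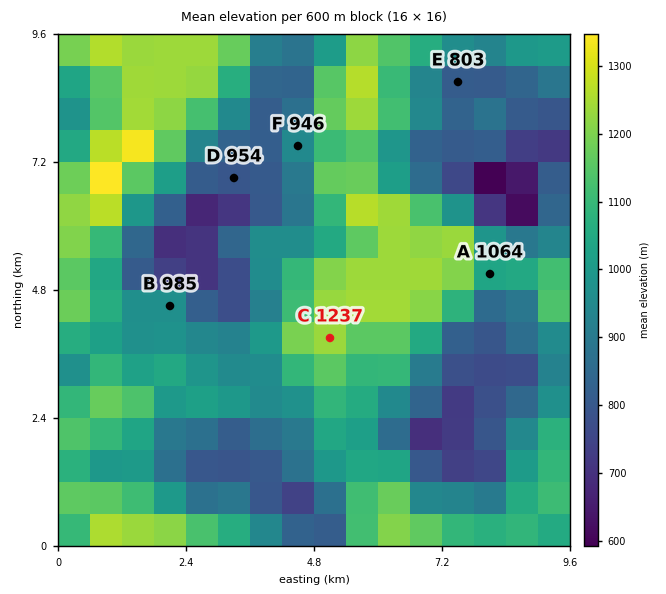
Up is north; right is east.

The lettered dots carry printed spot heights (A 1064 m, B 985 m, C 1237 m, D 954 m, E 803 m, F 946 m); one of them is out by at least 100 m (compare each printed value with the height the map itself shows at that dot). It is D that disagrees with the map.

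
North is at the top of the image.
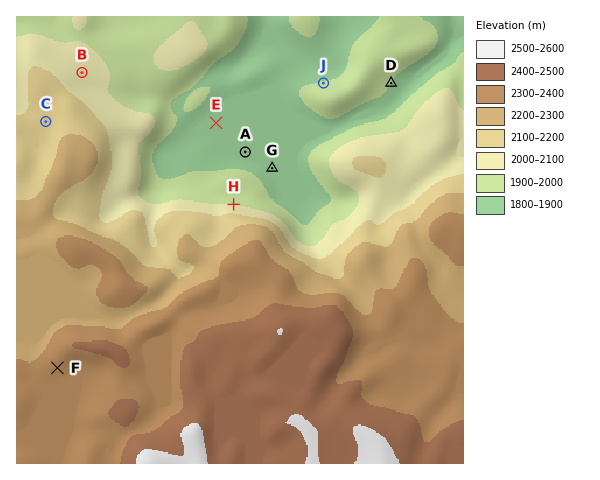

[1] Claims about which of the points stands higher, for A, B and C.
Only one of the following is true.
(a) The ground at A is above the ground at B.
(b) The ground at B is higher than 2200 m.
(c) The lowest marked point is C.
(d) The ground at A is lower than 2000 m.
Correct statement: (d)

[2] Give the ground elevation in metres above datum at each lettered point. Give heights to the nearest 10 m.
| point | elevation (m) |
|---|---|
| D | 1900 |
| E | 1870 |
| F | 2330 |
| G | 1870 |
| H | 2000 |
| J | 1910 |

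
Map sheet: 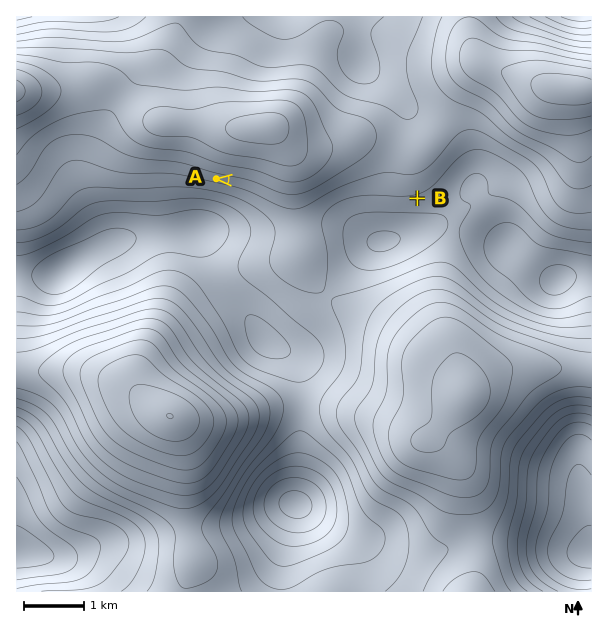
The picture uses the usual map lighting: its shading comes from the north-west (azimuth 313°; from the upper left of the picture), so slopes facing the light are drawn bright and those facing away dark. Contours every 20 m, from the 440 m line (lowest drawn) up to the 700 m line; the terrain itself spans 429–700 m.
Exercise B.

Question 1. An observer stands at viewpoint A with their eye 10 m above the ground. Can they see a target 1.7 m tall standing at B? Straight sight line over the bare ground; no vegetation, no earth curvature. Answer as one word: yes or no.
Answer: no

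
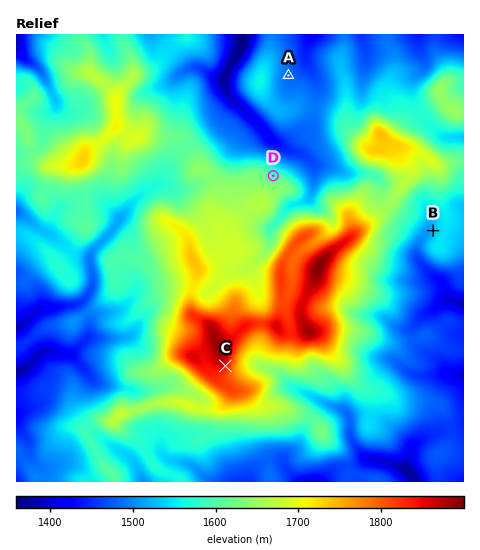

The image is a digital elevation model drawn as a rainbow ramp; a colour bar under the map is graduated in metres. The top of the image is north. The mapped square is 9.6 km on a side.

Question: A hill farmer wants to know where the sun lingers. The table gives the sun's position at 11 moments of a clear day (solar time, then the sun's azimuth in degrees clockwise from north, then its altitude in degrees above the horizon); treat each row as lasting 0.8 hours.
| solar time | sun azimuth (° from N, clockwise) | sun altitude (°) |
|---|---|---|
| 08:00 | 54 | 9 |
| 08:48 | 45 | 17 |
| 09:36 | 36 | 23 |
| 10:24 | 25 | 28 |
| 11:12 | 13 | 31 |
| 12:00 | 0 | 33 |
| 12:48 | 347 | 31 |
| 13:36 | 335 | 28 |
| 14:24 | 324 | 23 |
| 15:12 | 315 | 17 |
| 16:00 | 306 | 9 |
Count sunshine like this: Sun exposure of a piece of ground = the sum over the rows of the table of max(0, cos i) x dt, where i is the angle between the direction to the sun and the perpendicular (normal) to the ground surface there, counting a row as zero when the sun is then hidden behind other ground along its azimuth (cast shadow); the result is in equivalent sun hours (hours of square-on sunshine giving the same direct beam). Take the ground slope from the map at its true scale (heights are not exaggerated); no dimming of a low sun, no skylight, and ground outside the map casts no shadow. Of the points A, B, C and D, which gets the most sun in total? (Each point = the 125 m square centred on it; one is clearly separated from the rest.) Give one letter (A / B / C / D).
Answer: D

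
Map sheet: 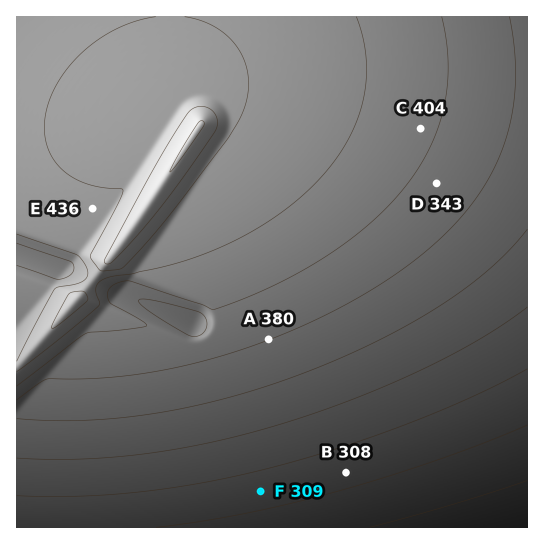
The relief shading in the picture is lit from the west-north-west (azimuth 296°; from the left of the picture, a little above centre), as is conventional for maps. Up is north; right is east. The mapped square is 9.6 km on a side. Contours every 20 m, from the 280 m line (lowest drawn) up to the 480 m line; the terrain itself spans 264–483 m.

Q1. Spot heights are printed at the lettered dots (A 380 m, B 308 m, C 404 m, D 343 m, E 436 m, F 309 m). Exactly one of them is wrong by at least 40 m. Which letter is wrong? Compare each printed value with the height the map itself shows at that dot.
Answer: D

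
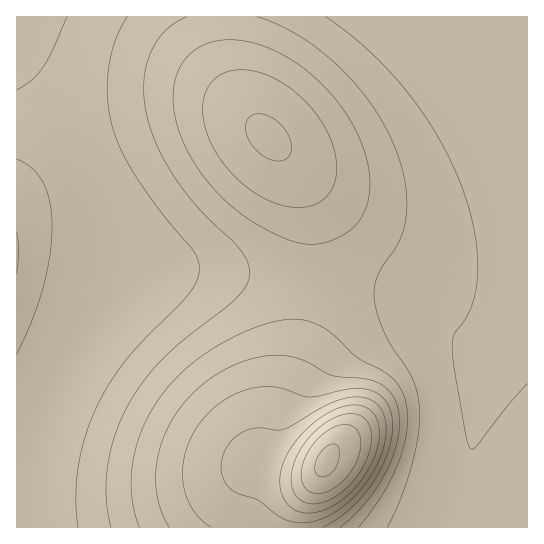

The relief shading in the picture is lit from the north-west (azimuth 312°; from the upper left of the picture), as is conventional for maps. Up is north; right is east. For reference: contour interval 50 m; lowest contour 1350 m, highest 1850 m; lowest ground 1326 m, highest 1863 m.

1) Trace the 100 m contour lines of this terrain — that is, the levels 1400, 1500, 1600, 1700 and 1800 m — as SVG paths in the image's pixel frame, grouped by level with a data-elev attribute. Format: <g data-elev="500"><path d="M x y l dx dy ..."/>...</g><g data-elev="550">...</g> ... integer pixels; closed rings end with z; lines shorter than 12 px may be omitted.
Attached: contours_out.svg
<g data-elev="1400"><path d="M527 384l-21 23-29 39-4 3-3-1-5-19-11-62-2-18 2-15 11-15 7-13 5-27 1-18-2-20-4-22-7-22-10-27-13-25-14-24-17-24-19-23-21-21-22-20-24-16"/><path d="M17 354l15-33 11-32 7-32 2-30-2-24-7-20-11-14-15-10"/><path d="M127 17l-12 24-6 28-1 30 5 28 9 26 17 28 24 33 32 39 4 9 0 9-3 11-6 11-62 65-18 24-13 24-11 29-8 31-2 31 2 30"/></g><g data-elev="1500"><path d="M358 527l25-33 9-17 8-19 5-17 2-15 0-15-2-13-6-11-8-10-9-7-25-13-28-26-18-9-17-3-16 2-17 5-20 8-20 10-34 23-13 14-13 14-10 16-8 16-6 16-4 18-2 17 1 17 2 16 5 16"/><path d="M301 243l18 1 18-6 16-10 10-14 6-17 1-20-5-23-9-23-13-22-17-21-20-18-22-15-23-10-22-5-20 0-17 6-11 7-8 9-6 12-3 13-1 15 2 16 5 16 7 16 20 31 27 28 16 11 19 11 17 8z"/></g><g data-elev="1600"><path d="M323 527l19-12 19-17 16-21 10-23 5-23-1-18-3-8-5-7-12-7-9-2-11 0-42 8-30-9-18-1-24 6-22 14-13 14-11 16-6 17-2 17 1 18 6 16 9 13 12 9"/><path d="M274 161l9-1 7-5 2-9-3-10-7-10-9-8-11-4-9 1-5 4-2 6 0 6 3 8 10 14 8 5z"/></g><g data-elev="1700"><path d="M303 513l15-1 17-8 17-13 14-17 10-20 3-19-2-16-4-6-5-4-7-3-10-1-9 2-11 4-23 16-18 22-9 20-1 10 0 10 3 9 5 7 7 5z"/></g><g data-elev="1800"><path d="M312 493l10 0 11-4 10-8 9-11 6-12 3-13-2-11-5-7-9-3-12 4-12 8-11 13-7 14-2 14 4 10z"/></g>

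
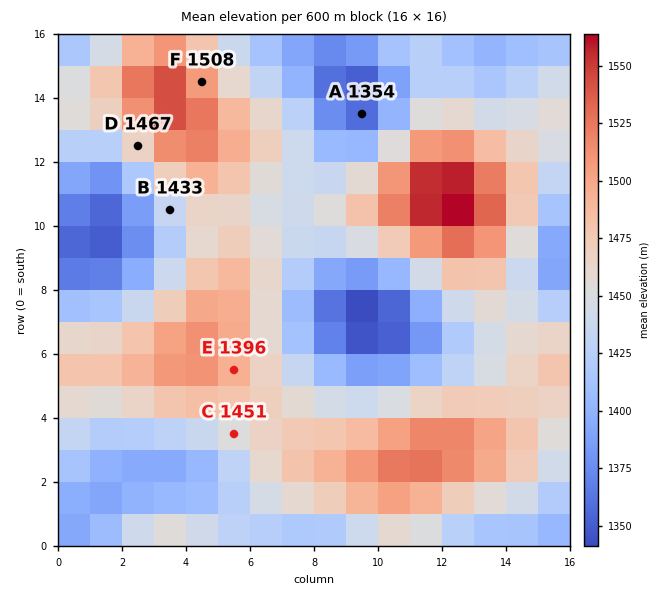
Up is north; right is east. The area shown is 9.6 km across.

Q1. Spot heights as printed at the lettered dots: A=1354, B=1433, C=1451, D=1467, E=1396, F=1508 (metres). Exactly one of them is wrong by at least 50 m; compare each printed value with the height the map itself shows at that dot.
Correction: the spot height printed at E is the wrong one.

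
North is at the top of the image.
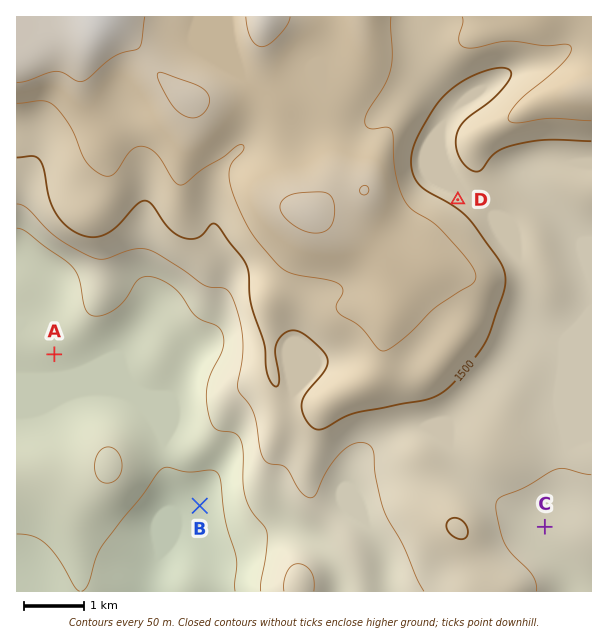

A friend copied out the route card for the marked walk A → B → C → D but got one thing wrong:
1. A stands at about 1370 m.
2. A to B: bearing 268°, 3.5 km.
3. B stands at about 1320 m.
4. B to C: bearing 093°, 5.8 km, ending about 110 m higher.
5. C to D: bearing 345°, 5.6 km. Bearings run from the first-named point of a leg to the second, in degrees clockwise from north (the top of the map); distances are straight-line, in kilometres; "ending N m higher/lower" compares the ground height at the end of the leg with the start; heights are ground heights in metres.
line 2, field bearing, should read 136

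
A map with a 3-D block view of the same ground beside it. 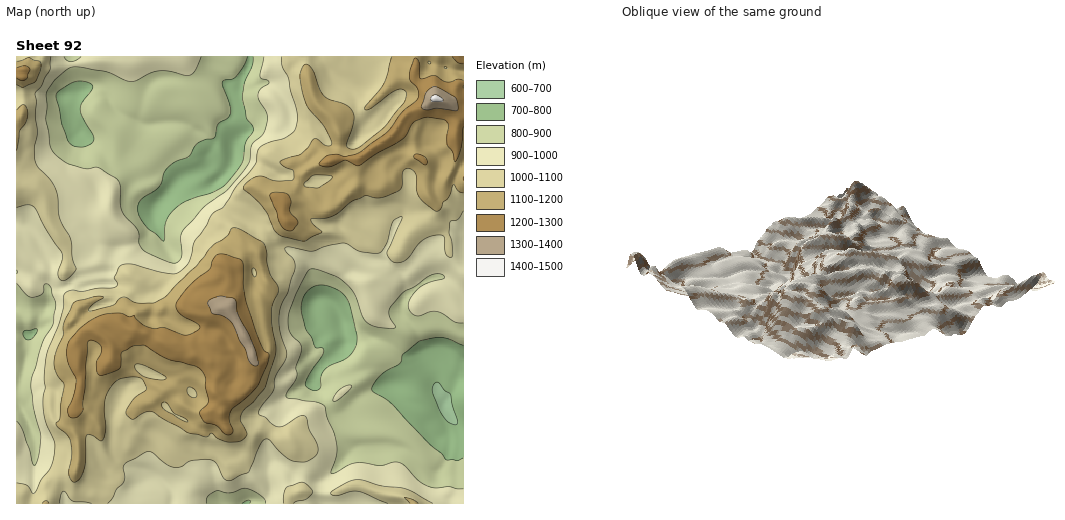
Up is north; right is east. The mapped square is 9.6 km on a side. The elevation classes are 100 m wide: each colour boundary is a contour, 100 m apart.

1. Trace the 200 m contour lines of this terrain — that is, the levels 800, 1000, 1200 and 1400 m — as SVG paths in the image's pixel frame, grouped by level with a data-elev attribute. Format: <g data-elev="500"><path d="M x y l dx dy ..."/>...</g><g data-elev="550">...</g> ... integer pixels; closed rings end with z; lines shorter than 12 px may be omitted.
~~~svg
<g data-elev="800"><path d="M242 503l7-3 2 1-2 2"/><path d="M463 458l-5 3-12-1-5-7-13-10-36-39-18-12-2-3 7-13 7-5 13-7 4-10 16-13 15-3 8 0 21 7"/><path d="M313 390l-7-3 0-5 6-12 10-14 2-5-2-3-7-1-3-9-6-8-4-17-1-8 3-8 5-7 6-4 8-1 16 5 8 8 4 13 6 23 0 7-2 7-6 8-19 10-5 4-4 6-1 12-2 2z"/><path d="M26 339l-3-5 1-3 11-2 2 1-5 9z"/><path d="M75 146l-5-2-3-5-5-16-6-28 3-4 11-8 6-2 7 0 7 2 3 3-2 4-9 13-2 6 2 7 10 18 2 5-2 4-6 3z"/><path d="M253 57l-1 8-7 17-3 14 5 22 5 7 1 5-7 13-4 20-11 15-9 9-12 6-24 8-12 9-8 11-2 19-2 1-6-7-8-5-7-9-3-9 1-9 4-4 16-11 3-4 2-11 6-7 6-4 12-4 11-14 16-6 3-13 10-6 3-5-1-9-8-22 2-2 8-1 4-2 8-11 3-9"/></g><g data-elev="1000"><path d="M59 503l2-9 2-3 3 1 7 9 19 2"/><path d="M108 503l5-5 3-9 8-8 0-16 23-13 5 0 14 12 8 3 7 0 11-6 19-1 6 4 6 14 6 3 20-9 10-26 6-7 5 1 11 13 11 8 13 1 10-5 3-5 0-6-9-16-2-11-2-3-6 0-14 9-6 2-6-2-7-7-7-4 2-7 13-17 2-14 11-20-1-5-6-21-1-14 2-11 7-14 7-26-1-5-8-8-1-4 5-1 22 4 16-5 15-3 18 9 17 1 4-2 5-8 6-22 9-5 0 4-15 31 0 4 4 6 6 2 8-2 17-20 8-4 8-2 6 1 1 17 2 3 4 2 1-2 1-3-1-12-3-8 1-11 8-2 5-9"/><path d="M293 503l4-2 9-2 7-6-1-4-7-6-6 0-13 5-2 7 0 8"/><path d="M433 503l-27-14-24-3-22-6-12 2-17 11 2 2 3 1 14-4 8-1 30 12"/><path d="M17 207l11-2 7 3 11 21 16 25 0 6-4 12 1 5 3 4 6-2 8-10-4-12-1-17-12-22-1-21-3-9-5-9-12-12-4-10 0-11 3-14-2-15 1-15-1-8 7-8 8-15 1-14"/><path d="M282 57l0 9 6 12 2 12 7 21 1 9-3 9-2 3-8 6-16 5-10 5-4 17-18 21-14 21-11 7-6 12-11 14-5 20-3 5-8 7-6 2-15-3-25-7-9 0-5 3-5 10 4 7-2 3-19 1-14 3-12-1-7 4-1 16-5 16-11 26-3 21 1 15-2 9 0 13 3 13 9 20-2 17-4 10-7 9-8 14-2-1-5-7-10-2"/></g><g data-elev="1200"><path d="M226 435l4 0 3-4-4-12 2-9 18-14 9-10 9-21 2-9 0-3-5-3-4-7-14-40-3-18 0-21-2-5-17-5-7 1-5 6-2 8-19 15-13 17-2 5 3 6 21 14-1 4-6 3-8 2-21-8-12 1-9-3-7-6-2-3-4 1-9-4-9 0-11 2-12 6-10 9-10 11-2 8 0 10 9 22-3 15-5 13 0 5 2 3 7 0 6-7 5-69 3-1 4 1 6 6 0 6-5 10 1 10 4 2 12-3 7-4 1-14 2-3 10-5 11-1 23 14 28 7 6 4 4 7 0 10 4 14-2 3-7 7 0 4 4 7 12 3z"/><path d="M287 230l5 0 6-7-1-3-7-8 1-10-1-4-5-5-13 0-2 1 0 3 7 15 2 9 4 7z"/><path d="M423 164l2 1 2-1-1-6-6-3-6 0 0 3z"/><path d="M463 81l-5-2-11 3-13-7-14 4-1-17-2-4-3 0-4 11-1 9 2 3 7 9 1 5-2 5-15 13-15 19-26 20-15 4-9-2-9 1-9 9 3 2 7 1 17-7 10 5 4 0 16-11 27-15 11-17 13-5 17 3 4 3-1 21 6 8 2 10 6-14 2-21"/><path d="M17 78l4 3 4-1 3-2 2-9-5-3-8 2"/><path d="M452 57l6 5 5 2"/></g><g data-elev="1400"><path d="M432 101l9 0 2-1-8-5-4 2z"/></g>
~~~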